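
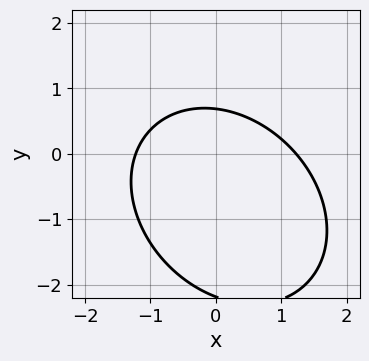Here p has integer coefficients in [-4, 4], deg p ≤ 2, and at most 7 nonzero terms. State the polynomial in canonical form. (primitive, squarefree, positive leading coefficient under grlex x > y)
2*x^2 + x*y + 2*y^2 + 3*y - 3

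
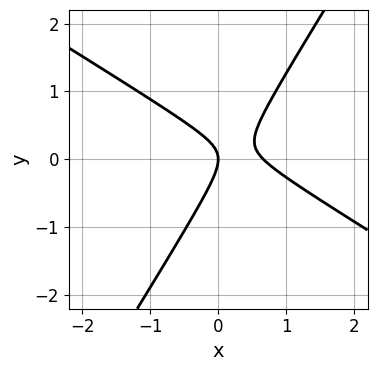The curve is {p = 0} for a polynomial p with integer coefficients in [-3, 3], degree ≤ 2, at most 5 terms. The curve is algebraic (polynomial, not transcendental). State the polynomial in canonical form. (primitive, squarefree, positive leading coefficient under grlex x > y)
(a) Degree: the shape is more complex than any degree-1 curve, so deg p = 2.
(b) Reading off the gridlines: it meets the x-axis at x = 0 (among the integer gridlines); it meets the y-axis at y = 0 (among the integer gridlines).
(c) Assembling these constraints gives the stated polynomial.

3*x^2 + 3*x*y - 3*y^2 - 2*x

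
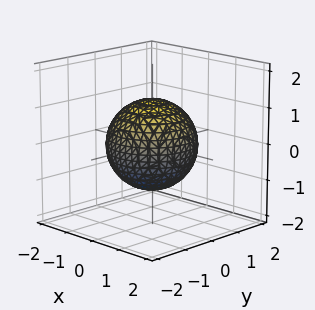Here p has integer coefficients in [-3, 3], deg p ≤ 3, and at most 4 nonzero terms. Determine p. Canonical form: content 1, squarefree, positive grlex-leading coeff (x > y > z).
2*x^2 + 2*y^2 + 2*z^2 - 3

First, the degree is 2 — bounded and convex; a quadric.
Next, symmetries: the z ↦ −z reflection is a symmetry, so z appears only in even powers; the z-axis is an axis of rotation, so x and y enter only as x² + y².
Then, checking where it meets the axes: a circular section at z = 1 has radius between 0 and 1.
Finally, solving for integer coefficients yields p as stated.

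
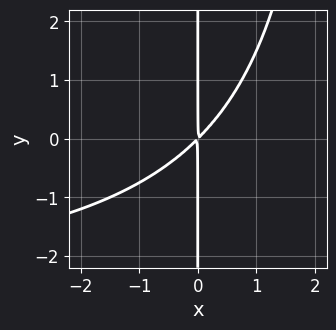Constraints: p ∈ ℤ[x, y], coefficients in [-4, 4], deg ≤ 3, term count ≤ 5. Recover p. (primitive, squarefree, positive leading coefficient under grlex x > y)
x^2*y + 3*x^2 - 3*x*y

(a) The degree is 3 — no degree-2 curve has this shape.
(b) From the visible intercepts: the visible y-axis segment lies entirely on the curve.
(c) Solving for integer coefficients yields p as stated.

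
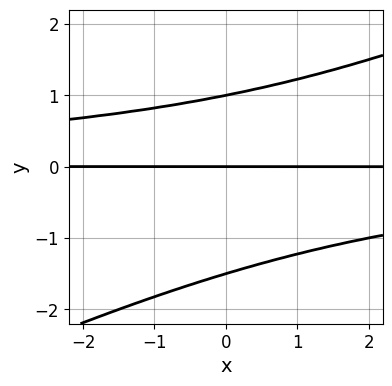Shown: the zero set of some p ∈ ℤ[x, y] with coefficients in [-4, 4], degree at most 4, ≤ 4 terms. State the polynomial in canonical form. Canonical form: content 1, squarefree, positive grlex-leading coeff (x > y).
x*y^2 - 2*y^3 - y^2 + 3*y

(a) The degree is 3 — the shape is more complex than any degree-2 curve.
(b) Observable constraints: the visible x-axis segment lies entirely on the curve; among the integer gridlines, it crosses the y-axis at y ∈ {0, 1}.
(c) Matching integer coefficients to the picture gives p.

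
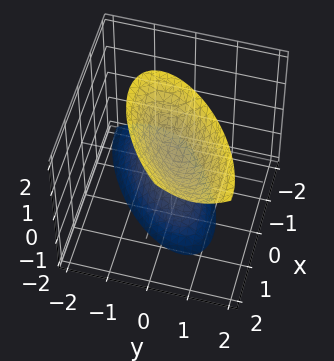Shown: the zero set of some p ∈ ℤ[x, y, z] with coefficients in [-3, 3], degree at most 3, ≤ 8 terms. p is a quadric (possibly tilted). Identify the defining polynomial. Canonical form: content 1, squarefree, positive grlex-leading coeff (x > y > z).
1. There are 2 components.
2. The degree is 2 — the shape is more complex than any degree-1 surface.
3. From the axis intercepts and sections: it misses every integer gridline on the x-axis; no y-intercept at any integer in the box; among the integer gridlines, it crosses the z-axis at z ∈ {-1, 1}.
4. Assembling these constraints gives the stated polynomial.

2*x^2 - 3*x*y - x*z + 3*y^2 - z^2 + 1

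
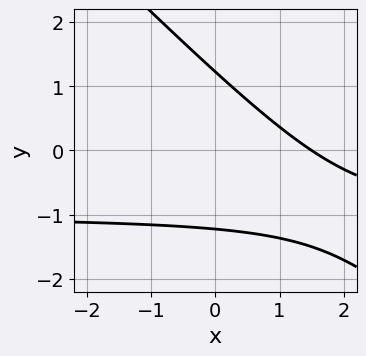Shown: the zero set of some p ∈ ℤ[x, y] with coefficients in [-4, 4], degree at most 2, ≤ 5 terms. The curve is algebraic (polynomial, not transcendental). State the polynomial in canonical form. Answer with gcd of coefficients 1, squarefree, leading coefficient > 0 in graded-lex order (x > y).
2*x*y + 2*y^2 + 2*x - 3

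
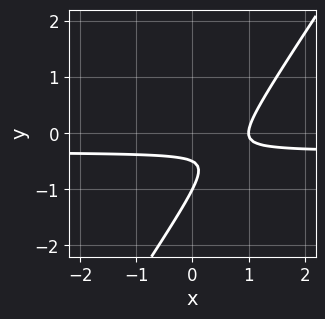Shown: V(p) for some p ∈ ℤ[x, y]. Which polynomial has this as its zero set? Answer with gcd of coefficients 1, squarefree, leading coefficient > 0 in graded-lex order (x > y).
(a) deg p = 2.
(b) Against the integer gridlines: it meets the y-axis at y = -1 (among the integer gridlines); one x-axis crossing is at x = 1.
(c) These observations pin down the coefficients.

3*x*y - 2*y^2 + x - 3*y - 1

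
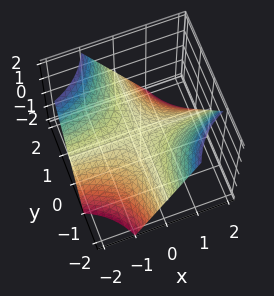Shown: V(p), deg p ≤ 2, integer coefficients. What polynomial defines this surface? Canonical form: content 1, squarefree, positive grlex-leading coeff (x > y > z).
x*y + z

(a) deg p = 2.
(b) From the axis intercepts and sections: every point of the y-axis in the box is on the surface; every point of the x-axis in the box is on the surface; it crosses the z-axis at the gridline z = 0.
(c) Solving for integer coefficients yields p as stated.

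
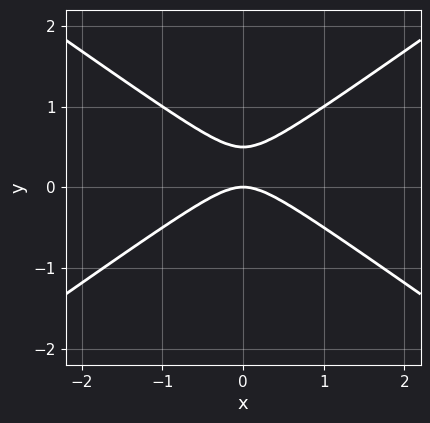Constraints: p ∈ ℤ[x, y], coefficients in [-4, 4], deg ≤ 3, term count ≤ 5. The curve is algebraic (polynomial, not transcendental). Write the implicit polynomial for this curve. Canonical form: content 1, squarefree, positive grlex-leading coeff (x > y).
x^2 - 2*y^2 + y

(a) deg p = 2. A generic line meets the curve in up to 2 points.
(b) Symmetries: it's symmetric under x → −x, forcing even powers of x.
(c) Against the integer gridlines: it meets the x-axis at x = 0 (among the integer gridlines); it meets the y-axis at y = 0 (among the integer gridlines).
(d) These observations pin down the coefficients.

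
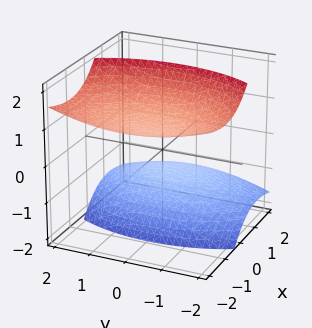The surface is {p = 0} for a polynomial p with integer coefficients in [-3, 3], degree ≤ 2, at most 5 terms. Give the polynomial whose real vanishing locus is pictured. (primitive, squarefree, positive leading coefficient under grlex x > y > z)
2*x^2 + 3*x*z + y^2 - 2*z^2 + 2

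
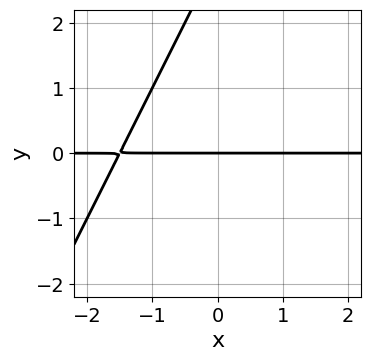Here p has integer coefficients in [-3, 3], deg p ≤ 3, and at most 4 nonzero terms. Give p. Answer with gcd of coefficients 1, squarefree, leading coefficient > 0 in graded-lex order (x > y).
2*x*y - y^2 + 3*y

First, deg p = 2. The shape is more complex than any degree-1 curve.
Then, from the axis intercepts and sections: one y-axis crossing is at y = 0; every point of the x-axis in the box is on the curve.
Finally, solving for integer coefficients yields p as stated.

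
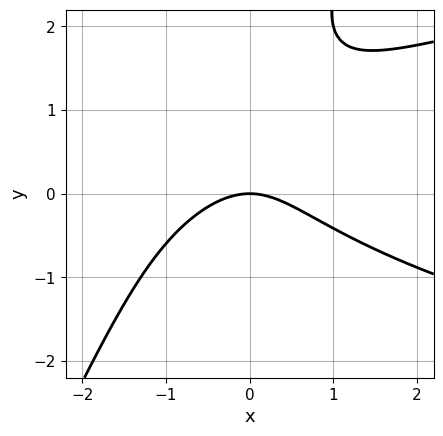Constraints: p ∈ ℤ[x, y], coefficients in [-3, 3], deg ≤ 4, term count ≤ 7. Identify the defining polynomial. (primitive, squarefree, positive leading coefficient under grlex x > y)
(a) deg p = 3.
(b) Reading off the gridlines: it crosses the y-axis at the gridline y = 0; it crosses the x-axis at the gridline x = 0.
(c) Matching integer coefficients to the picture gives p.

2*x*y^2 - y^3 - 2*x^2 + 2*y^2 - 3*y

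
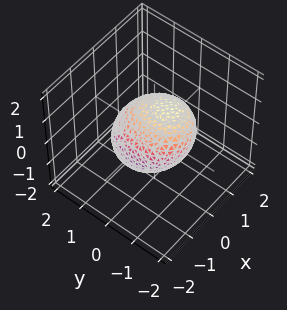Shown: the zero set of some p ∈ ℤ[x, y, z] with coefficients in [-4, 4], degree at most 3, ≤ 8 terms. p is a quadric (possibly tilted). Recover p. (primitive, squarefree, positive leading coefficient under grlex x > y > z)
1. The degree is 2 — a generic line meets the surface in up to 2 points.
2. Reading off the gridlines: among the integer gridlines, it crosses the z-axis at z ∈ {-1, 1}; among the integer gridlines, it crosses the x-axis at x ∈ {-1, 1}.
3. Fitting integer coefficients to these (and the overall shape) gives p.

3*x^2 - 2*x*z + 2*y^2 + y*z + 3*z^2 - 3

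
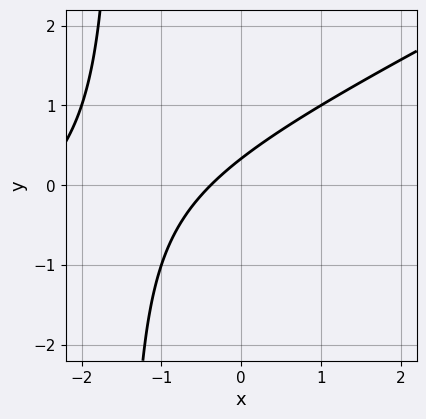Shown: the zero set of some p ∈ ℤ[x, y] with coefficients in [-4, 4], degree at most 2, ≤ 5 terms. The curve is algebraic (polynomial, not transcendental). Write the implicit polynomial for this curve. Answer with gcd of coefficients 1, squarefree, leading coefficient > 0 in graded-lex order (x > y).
deg p = 2. A generic line meets the curve in up to 2 points.
The integer polynomial consistent with all of this is the stated p.

x^2 - 2*x*y + 3*x - 3*y + 1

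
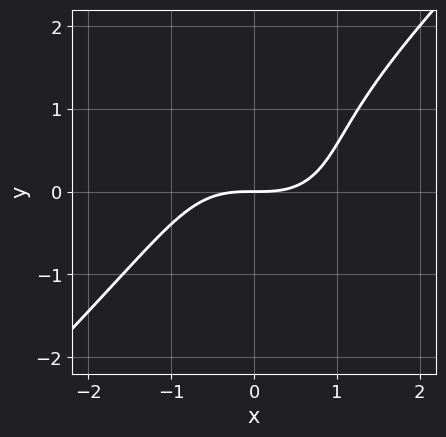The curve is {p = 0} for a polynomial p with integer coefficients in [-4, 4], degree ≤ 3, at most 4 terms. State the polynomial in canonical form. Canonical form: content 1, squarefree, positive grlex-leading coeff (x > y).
(a) deg p = 3. The shape is more complex than any degree-2 curve.
(b) Reading off the gridlines: one x-axis crossing is at x = 0; it crosses the y-axis at the gridline y = 0.
(c) The integer polynomial consistent with all of this is the stated p.

x^3 - y^3 + y^2 - 2*y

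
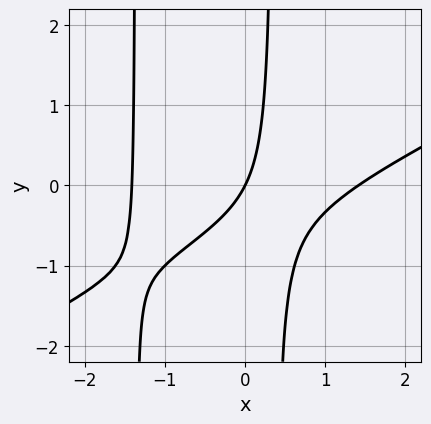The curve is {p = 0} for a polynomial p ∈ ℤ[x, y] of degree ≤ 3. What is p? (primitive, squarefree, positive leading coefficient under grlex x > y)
1. The degree is 3 — no degree-2 curve has this shape.
2. Checking where it meets the axes: it meets the x-axis at x = 0 (among the integer gridlines); it crosses the y-axis at the gridline y = 0.
3. Solving for integer coefficients yields p as stated.

x^3 - 2*x^2*y - 2*x*y - 2*x + y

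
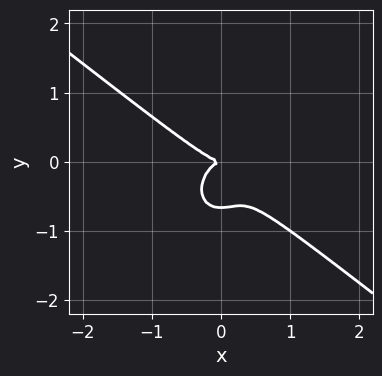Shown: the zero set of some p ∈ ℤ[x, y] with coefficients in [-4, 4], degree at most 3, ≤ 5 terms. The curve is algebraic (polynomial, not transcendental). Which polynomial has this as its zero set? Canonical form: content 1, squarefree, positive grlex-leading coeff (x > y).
3*x^3 + 2*x^2*y + 3*y^3 + 2*y^2

(a) deg p = 3.
(b) From the axis intercepts and sections: one y-axis crossing is at y = 0; it meets the x-axis at x = 0 (among the integer gridlines).
(c) Putting this together gives p.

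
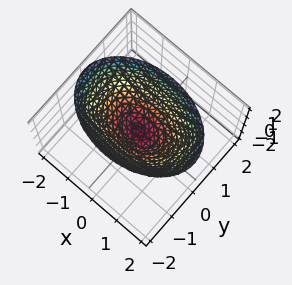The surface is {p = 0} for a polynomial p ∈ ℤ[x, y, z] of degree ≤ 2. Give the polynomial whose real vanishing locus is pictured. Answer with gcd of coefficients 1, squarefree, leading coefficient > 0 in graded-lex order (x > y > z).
x^2 + 2*y^2 - 2*z

First, the degree is 2 — a single bowl opening along one axis; a quadric.
Next, symmetries: the x ↦ −x reflection is a symmetry, so x appears only in even powers; mirror symmetry y ↦ −y ⇒ only even powers of y.
Then, from the visible intercepts: it meets the z-axis at z = 0 (among the integer gridlines); it crosses the y-axis at the gridline y = 0; it meets the x-axis at x = 0 (among the integer gridlines).
Finally, the integer polynomial consistent with all of this is the stated p.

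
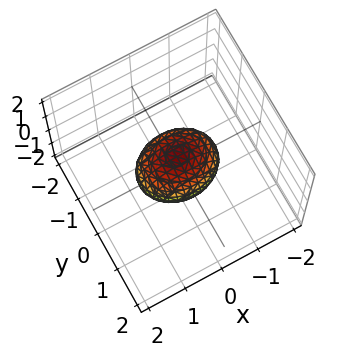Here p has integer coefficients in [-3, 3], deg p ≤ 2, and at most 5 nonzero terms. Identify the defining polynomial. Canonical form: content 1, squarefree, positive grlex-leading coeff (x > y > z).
2*x^2 + 3*y^2 + 3*z^2 - 2

(a) The degree is 2 — a closed, bounded, convex surface; a quadric.
(b) Symmetries: it's symmetric under y → −y, forcing even powers of y; the x ↦ −x reflection is a symmetry, so x appears only in even powers; mirror symmetry z ↦ −z ⇒ only even powers of z.
(c) From the axis intercepts and sections: among the integer gridlines, it crosses the x-axis at x ∈ {-1, 1}.
(d) Matching integer coefficients to the picture gives p.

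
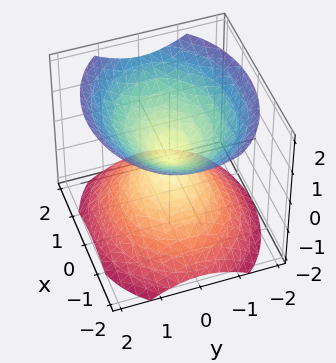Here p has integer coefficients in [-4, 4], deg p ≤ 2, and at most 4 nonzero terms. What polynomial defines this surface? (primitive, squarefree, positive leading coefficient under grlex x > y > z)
2*x^2 + 3*y^2 - 3*z^2

(a) I count 2 distinct pieces. They look like related sheets of one shape, so recover p as a whole.
(b) The degree is 2 — a double cone through the origin; a quadric.
(c) Symmetries: it's symmetric under z → −z, forcing even powers of z; it's symmetric under y → −y, forcing even powers of y; it's symmetric under x → −x, forcing even powers of x.
(d) Observable constraints: one x-axis crossing is at x = 0; it crosses the y-axis at the gridline y = 0; it crosses the z-axis at the gridline z = 0.
(e) Matching integer coefficients to the picture gives p.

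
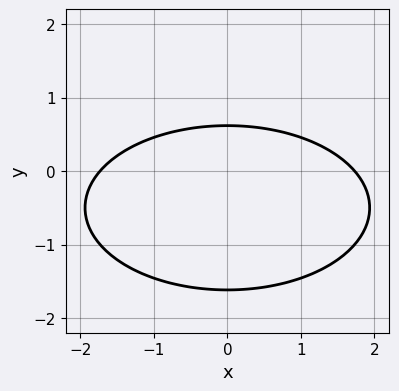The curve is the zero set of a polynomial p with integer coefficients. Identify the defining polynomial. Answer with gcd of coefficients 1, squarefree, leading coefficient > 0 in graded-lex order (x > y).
x^2 + 3*y^2 + 3*y - 3

1. Degree: the shape is more complex than any degree-1 curve, so deg p = 2.
2. Symmetries: the x ↦ −x reflection is a symmetry, so x appears only in even powers.
3. Together with the visible shape, these determine p as stated.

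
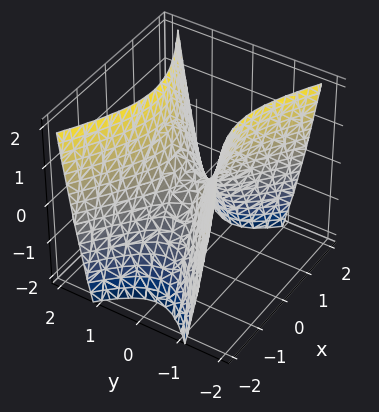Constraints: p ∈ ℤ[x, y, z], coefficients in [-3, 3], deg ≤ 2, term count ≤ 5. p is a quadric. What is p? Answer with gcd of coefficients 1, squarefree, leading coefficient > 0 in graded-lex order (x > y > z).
x^2 - 2*y^2 + z

(a) Degree: a saddle surface; a quadric, so deg p = 2.
(b) Symmetries: the y ↦ −y reflection is a symmetry, so y appears only in even powers; it's symmetric under x → −x, forcing even powers of x.
(c) From the visible intercepts: one y-axis crossing is at y = 0; one z-axis crossing is at z = 0; it crosses the x-axis at the gridline x = 0.
(d) These observations pin down the coefficients.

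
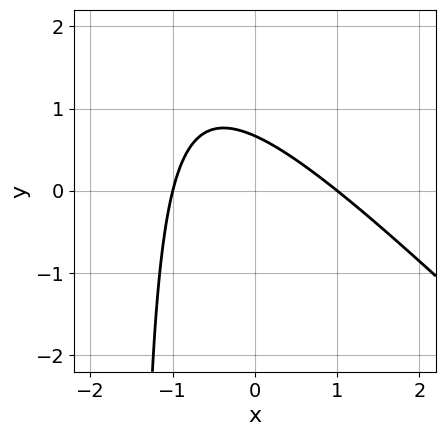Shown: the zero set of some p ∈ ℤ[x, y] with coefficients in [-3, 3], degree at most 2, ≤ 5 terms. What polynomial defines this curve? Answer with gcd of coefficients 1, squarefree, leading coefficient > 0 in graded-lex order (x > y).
First, the degree is 2 — a generic line meets the curve in up to 2 points.
Next, from the visible intercepts: among the integer gridlines, it crosses the x-axis at x ∈ {-1, 1}.
Finally, fitting integer coefficients to these (and the overall shape) gives p.

2*x^2 + 2*x*y + 3*y - 2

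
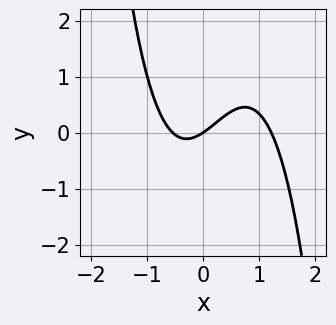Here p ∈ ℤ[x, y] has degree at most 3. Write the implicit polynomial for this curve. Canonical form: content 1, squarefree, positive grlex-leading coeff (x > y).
3*x^3 - 2*x^2 - 2*x + 3*y

deg p = 3. A generic line meets the curve in up to 3 points.
From the axis intercepts and sections: it meets the x-axis at x = 0 (among the integer gridlines); it meets the y-axis at y = 0 (among the integer gridlines).
These observations pin down the coefficients.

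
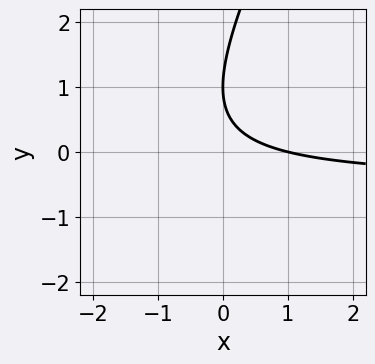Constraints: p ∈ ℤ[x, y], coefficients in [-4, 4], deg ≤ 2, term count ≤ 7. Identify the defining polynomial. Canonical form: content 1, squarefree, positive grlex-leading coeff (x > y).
The degree is 2 — the shape is more complex than any degree-1 curve.
From the visible intercepts: one x-axis crossing is at x = 1; it meets the y-axis at y = 1 (among the integer gridlines).
Solving for integer coefficients yields p as stated.

2*x*y - y^2 + x + 2*y - 1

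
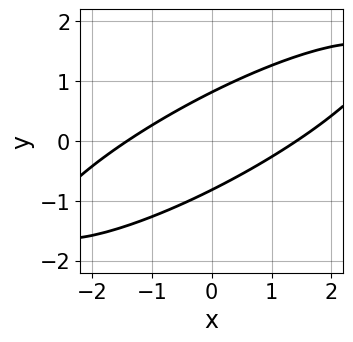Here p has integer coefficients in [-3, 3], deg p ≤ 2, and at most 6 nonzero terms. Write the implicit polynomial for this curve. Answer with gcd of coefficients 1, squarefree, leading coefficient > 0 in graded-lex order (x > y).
x^2 - 3*x*y + 3*y^2 - 2

First, degree: the shape is more complex than any degree-1 curve, so deg p = 2.
Finally, the integer polynomial consistent with all of this is the stated p.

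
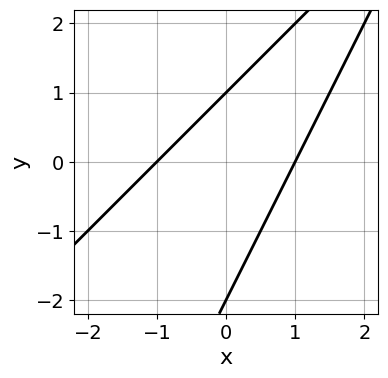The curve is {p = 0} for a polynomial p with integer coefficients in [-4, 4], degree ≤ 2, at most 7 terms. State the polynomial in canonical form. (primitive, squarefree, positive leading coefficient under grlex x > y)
First, deg p = 2.
Then, checking where it meets the axes: the y-axis gridline crossings are at y ∈ {-2, 1}; among the integer gridlines, it crosses the x-axis at x ∈ {-1, 1}.
Finally, the integer polynomial consistent with all of this is the stated p.

2*x^2 - 3*x*y + y^2 + y - 2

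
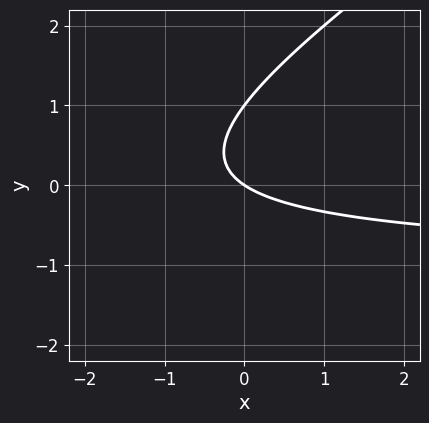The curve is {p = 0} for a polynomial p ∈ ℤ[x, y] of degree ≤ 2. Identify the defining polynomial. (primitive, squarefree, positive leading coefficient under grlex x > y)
1. Degree: no degree-1 curve has this shape, so deg p = 2.
2. Observable constraints: the y-axis gridline crossings are at y ∈ {0, 1}; it meets the x-axis at x = 0 (among the integer gridlines).
3. Together with the visible shape, these determine p as stated.

2*x*y - 3*y^2 + 2*x + 3*y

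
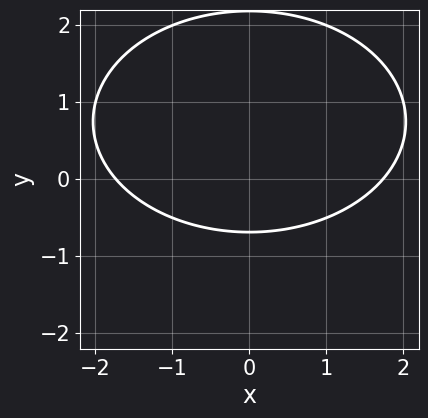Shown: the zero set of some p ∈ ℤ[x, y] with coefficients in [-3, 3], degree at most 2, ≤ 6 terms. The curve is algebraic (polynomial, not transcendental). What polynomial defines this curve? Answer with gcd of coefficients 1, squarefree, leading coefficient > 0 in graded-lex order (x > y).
The degree is 2 — no degree-1 curve has this shape.
Symmetries: it's symmetric under x → −x, forcing even powers of x.
These observations pin down the coefficients.

x^2 + 2*y^2 - 3*y - 3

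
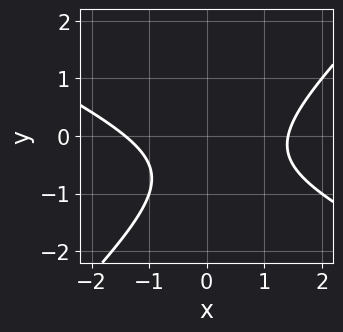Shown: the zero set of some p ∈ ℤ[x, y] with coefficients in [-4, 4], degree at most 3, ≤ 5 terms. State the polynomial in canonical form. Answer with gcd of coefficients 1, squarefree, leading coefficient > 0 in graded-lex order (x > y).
1. deg p = 2.
2. Checking where it meets the axes: it misses every integer gridline on the y-axis.
3. Putting this together gives p.

x^2 + x*y - 2*y^2 - 2*y - 2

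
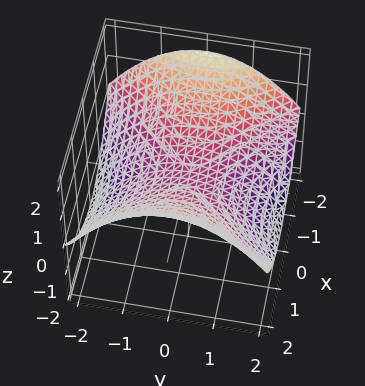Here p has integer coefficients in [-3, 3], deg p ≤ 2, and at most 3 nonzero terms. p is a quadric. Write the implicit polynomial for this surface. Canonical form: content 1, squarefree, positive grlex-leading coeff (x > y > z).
deg p = 2.
Symmetries: mirror symmetry x ↦ −x ⇒ only even powers of x; the y ↦ −y reflection is a symmetry, so y appears only in even powers.
Against the integer gridlines: it meets the y-axis at y = 0 (among the integer gridlines); one z-axis crossing is at z = 0.
Assembling these constraints gives the stated polynomial.

x^2 - y^2 - 3*z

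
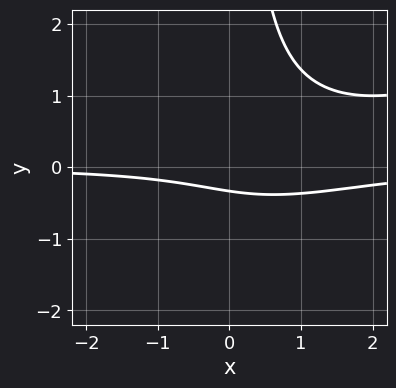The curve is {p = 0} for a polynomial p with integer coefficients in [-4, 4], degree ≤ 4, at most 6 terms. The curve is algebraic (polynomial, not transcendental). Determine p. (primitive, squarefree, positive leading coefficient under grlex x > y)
x^2*y - 2*x*y^2 - 2*x*y + 3*y + 1

(a) Degree: the shape is more complex than any degree-2 curve, so deg p = 3.
(b) Checking where it meets the axes: no x-intercept at any integer in the box.
(c) Solving for integer coefficients yields p as stated.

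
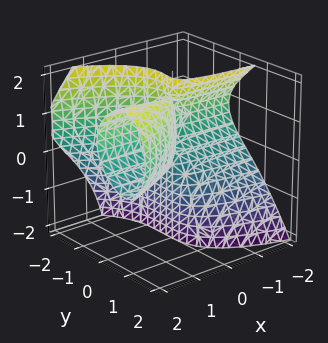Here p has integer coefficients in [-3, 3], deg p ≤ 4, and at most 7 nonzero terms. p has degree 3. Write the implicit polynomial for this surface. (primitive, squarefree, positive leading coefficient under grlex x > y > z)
First, I count 2 distinct pieces.
Then, deg p = 3.
Then, checking where it meets the axes: it crosses the y-axis at the gridline y = -1; the visible z-axis segment lies entirely on the surface.
Finally, together with the visible shape, these determine p as stated.

2*x*z^2 + 2*y^3 - 3*x*y - 3*x*z + 2*y^2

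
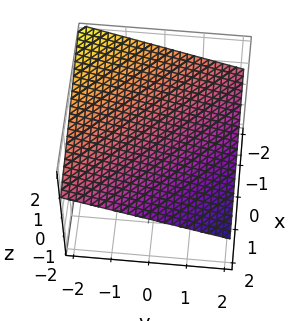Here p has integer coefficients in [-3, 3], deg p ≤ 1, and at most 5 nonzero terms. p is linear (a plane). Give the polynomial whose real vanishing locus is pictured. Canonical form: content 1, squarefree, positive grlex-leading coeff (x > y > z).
x + y + 3*z - 2

(a) The degree is 1 — every cross-section is a straight line — this is a plane.
(b) Observable constraints: one y-axis crossing is at y = 2; it meets the x-axis at x = 2 (among the integer gridlines).
(c) The integer polynomial consistent with all of this is the stated p.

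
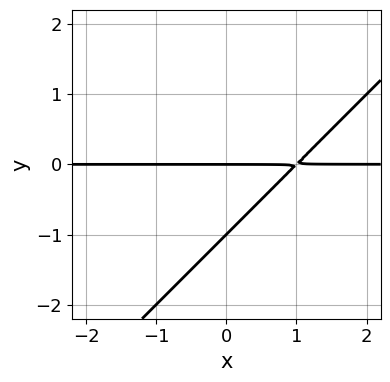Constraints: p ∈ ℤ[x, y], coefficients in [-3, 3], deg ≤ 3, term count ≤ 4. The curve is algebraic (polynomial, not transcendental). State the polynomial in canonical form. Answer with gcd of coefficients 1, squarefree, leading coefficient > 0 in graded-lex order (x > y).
x*y - y^2 - y

(a) Degree: no degree-1 curve has this shape, so deg p = 2.
(b) From the visible intercepts: every point of the x-axis in the box is on the curve; the y-axis gridline crossings are at y ∈ {-1, 0}.
(c) Together with the visible shape, these determine p as stated.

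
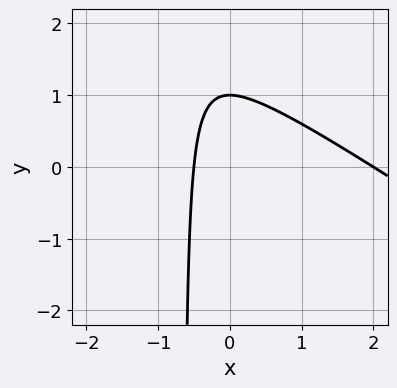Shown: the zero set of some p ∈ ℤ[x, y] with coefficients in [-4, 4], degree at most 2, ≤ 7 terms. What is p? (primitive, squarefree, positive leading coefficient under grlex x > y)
2*x^2 + 3*x*y - 3*x + 2*y - 2

1. deg p = 2. A generic line meets the curve in up to 2 points.
2. Against the integer gridlines: one y-axis crossing is at y = 1; it crosses the x-axis at the gridline x = 2.
3. Putting this together gives p.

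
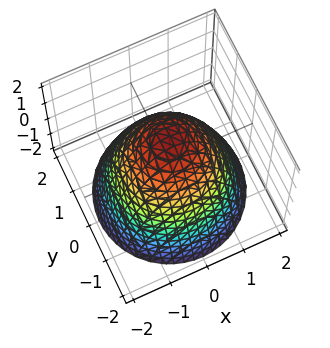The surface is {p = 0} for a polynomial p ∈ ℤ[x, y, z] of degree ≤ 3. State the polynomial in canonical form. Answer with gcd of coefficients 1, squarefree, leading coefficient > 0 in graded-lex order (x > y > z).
(a) Degree: a generic line meets the surface in up to 2 points, so deg p = 2.
(b) Symmetry: the surface is invariant under rotation about z: p = q(x² + y², z).
(c) Observable constraints: a circular section at z = -1 has radius between 1 and 2.
(d) Putting this together gives p.

2*x^2 + 2*y^2 + 2*z - 3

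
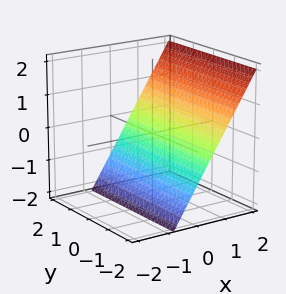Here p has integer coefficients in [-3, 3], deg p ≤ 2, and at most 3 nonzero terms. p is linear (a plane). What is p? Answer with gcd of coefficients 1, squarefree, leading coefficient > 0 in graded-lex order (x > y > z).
(a) Degree: the surface is flat (a plane), so deg p = 1.
(b) Against the integer gridlines: one z-axis crossing is at z = -1; it misses every integer gridline on the y-axis.
(c) Matching integer coefficients to the picture gives p.

3*x - 2*z - 2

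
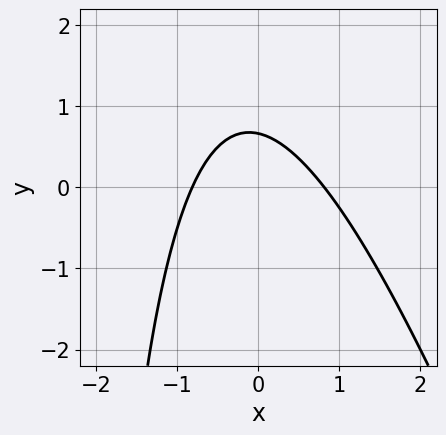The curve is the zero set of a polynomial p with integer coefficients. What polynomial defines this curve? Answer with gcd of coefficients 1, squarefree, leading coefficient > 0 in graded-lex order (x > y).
3*x^2 + x*y + 3*y - 2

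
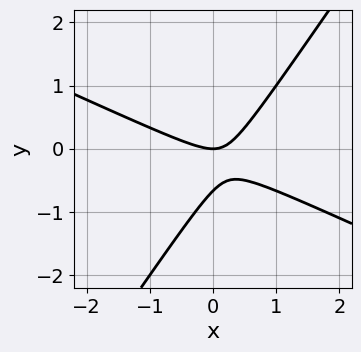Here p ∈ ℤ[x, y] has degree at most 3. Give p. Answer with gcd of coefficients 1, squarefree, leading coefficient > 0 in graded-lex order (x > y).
2*x^2 + 3*x*y - 3*y^2 - 2*y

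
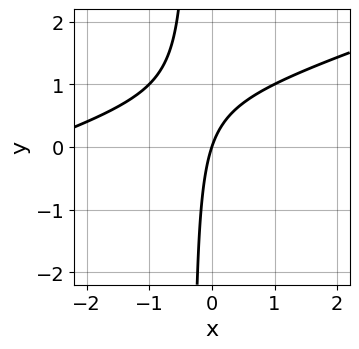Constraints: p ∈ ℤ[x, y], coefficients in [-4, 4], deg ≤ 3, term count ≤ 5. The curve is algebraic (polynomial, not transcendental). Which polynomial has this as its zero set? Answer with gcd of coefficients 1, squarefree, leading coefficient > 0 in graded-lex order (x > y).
First, deg p = 2. No degree-1 curve has this shape.
Then, against the integer gridlines: one x-axis crossing is at x = 0; it meets the y-axis at y = 0 (among the integer gridlines).
Finally, together with the visible shape, these determine p as stated.

x^2 - 3*x*y + 3*x - y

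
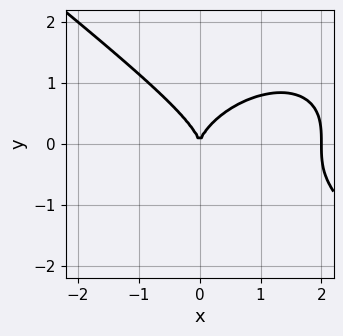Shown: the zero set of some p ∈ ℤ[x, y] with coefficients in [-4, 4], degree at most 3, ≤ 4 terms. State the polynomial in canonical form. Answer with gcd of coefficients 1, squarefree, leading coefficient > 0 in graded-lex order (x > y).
(a) The degree is 3 — a generic line meets the curve in up to 3 points.
(b) From the visible intercepts: among the integer gridlines, it crosses the x-axis at x ∈ {0, 2}; it crosses the y-axis at the gridline y = 0.
(c) Matching integer coefficients to the picture gives p.

x^3 + 2*y^3 - 2*x^2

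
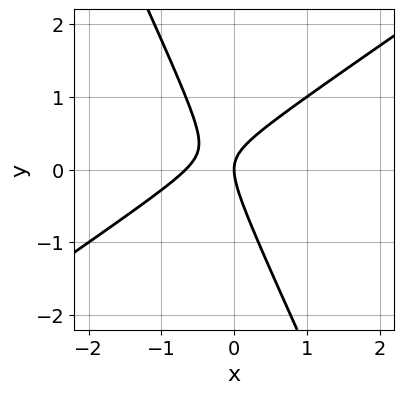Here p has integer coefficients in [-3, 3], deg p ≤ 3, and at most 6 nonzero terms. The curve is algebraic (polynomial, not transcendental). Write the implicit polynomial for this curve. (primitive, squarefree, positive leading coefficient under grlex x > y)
(a) The degree is 2 — a generic line meets the curve in up to 2 points.
(b) Checking where it meets the axes: it crosses the y-axis at the gridline y = 0; it meets the x-axis at x = 0 (among the integer gridlines).
(c) Fitting integer coefficients to these (and the overall shape) gives p.

3*x^2 - 3*x*y - 2*y^2 + 2*x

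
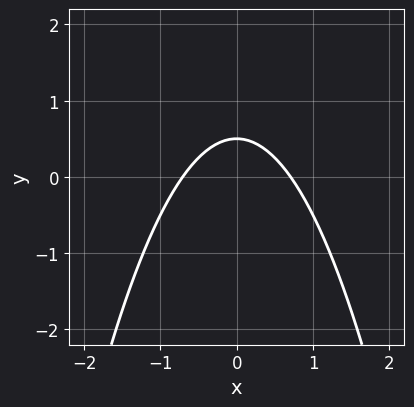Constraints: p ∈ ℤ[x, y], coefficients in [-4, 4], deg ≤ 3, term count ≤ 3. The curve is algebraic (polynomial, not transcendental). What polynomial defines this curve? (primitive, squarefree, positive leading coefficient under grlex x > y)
2*x^2 + 2*y - 1

1. The degree is 2 — the shape is more complex than any degree-1 curve.
2. Symmetries: mirror symmetry x ↦ −x ⇒ only even powers of x.
3. Assembling these constraints gives the stated polynomial.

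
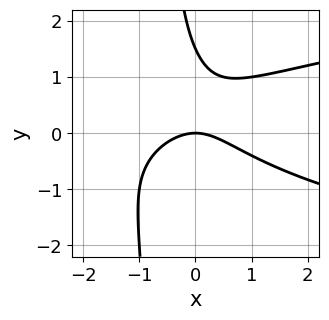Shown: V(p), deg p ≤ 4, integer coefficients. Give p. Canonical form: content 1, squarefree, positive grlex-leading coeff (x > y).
(a) Degree: a generic line meets the curve in up to 3 points, so deg p = 3.
(b) Observable constraints: one y-axis crossing is at y = 0; it meets the x-axis at x = 0 (among the integer gridlines).
(c) These observations pin down the coefficients.

3*x*y^2 - 2*x^2 + 2*y^2 - 3*y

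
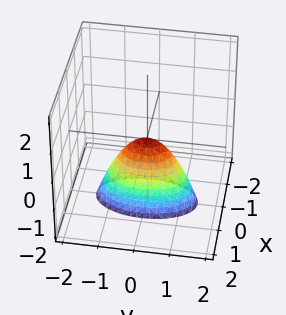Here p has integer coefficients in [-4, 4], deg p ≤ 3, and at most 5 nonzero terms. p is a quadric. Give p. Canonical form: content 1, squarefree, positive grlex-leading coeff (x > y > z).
(a) The degree is 2 — a single bowl opening along one axis; a quadric.
(b) Symmetries: it's symmetric under y → −y, forcing even powers of y; the x ↦ −x reflection is a symmetry, so x appears only in even powers.
(c) Observable constraints: it meets the z-axis at z = 0 (among the integer gridlines); it meets the y-axis at y = 0 (among the integer gridlines); it meets the x-axis at x = 0 (among the integer gridlines).
(d) The integer polynomial consistent with all of this is the stated p.

3*x^2 + y^2 + z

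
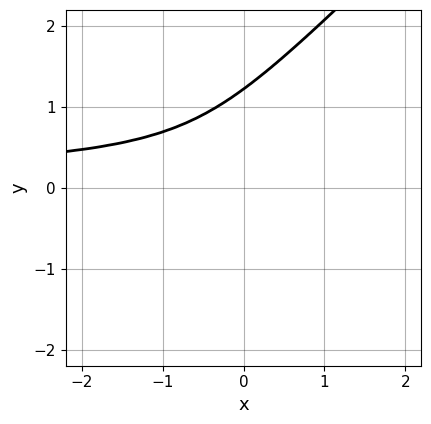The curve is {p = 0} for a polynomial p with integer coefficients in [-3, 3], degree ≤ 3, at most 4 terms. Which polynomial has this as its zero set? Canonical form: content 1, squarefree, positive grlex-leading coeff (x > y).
3*x*y^2 - 3*y^3 + 3*y^2 + 1

First, the degree is 3 — the shape is more complex than any degree-2 curve.
Next, observable constraints: the curve avoids every integer x-axis point in the box.
Finally, these observations pin down the coefficients.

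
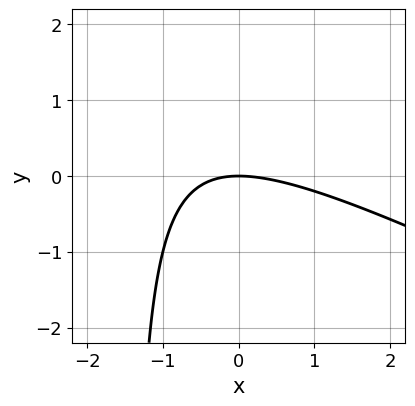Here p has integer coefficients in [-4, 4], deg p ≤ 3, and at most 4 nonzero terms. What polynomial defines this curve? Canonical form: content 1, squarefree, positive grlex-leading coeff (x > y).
First, deg p = 2.
Next, observable constraints: it crosses the x-axis at the gridline x = 0; one y-axis crossing is at y = 0.
Finally, the integer polynomial consistent with all of this is the stated p.

x^2 + 2*x*y + 3*y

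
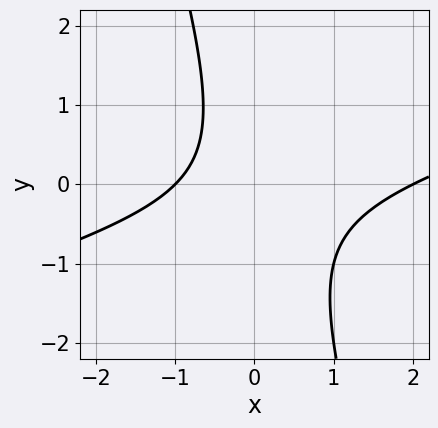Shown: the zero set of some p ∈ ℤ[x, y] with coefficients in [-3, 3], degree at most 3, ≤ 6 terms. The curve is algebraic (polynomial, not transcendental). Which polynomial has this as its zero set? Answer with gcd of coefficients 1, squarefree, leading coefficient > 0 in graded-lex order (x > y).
x^2 - 3*x*y - y^2 - x - 2

1. Degree: the shape is more complex than any degree-1 curve, so deg p = 2.
2. From the visible intercepts: no y-intercept at any integer in the box; among the integer gridlines, it crosses the x-axis at x ∈ {-1, 2}.
3. The integer polynomial consistent with all of this is the stated p.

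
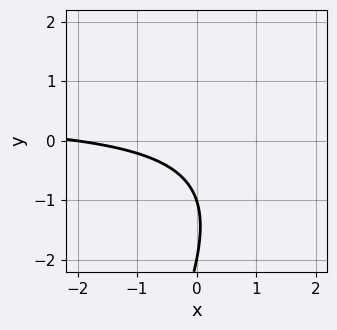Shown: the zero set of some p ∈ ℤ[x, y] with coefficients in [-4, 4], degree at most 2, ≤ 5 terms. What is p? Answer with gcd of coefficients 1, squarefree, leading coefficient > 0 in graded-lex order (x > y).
2*x*y - y^2 - x - 3*y - 2

First, the degree is 2 — the shape is more complex than any degree-1 curve.
Next, against the integer gridlines: the y-axis gridline crossings are at y ∈ {-2, -1}; one x-axis crossing is at x = -2.
Finally, matching integer coefficients to the picture gives p.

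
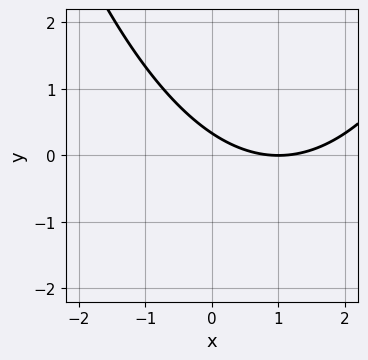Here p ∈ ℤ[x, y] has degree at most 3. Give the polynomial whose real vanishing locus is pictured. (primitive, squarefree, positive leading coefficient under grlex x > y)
x^2 - 2*x - 3*y + 1

First, degree: a generic line meets the curve in up to 2 points, so deg p = 2.
Then, from the axis intercepts and sections: one x-axis crossing is at x = 1.
Finally, assembling these constraints gives the stated polynomial.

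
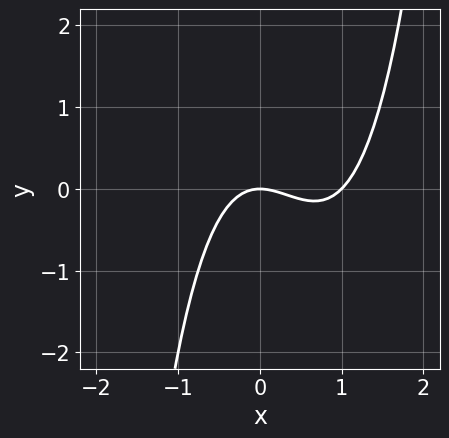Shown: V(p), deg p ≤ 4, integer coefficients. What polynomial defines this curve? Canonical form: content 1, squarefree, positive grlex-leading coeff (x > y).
1. deg p = 3. A generic line meets the curve in up to 3 points.
2. Against the integer gridlines: it meets the y-axis at y = 0 (among the integer gridlines); among the integer gridlines, it crosses the x-axis at x ∈ {0, 1}.
3. Matching integer coefficients to the picture gives p.

x^3 - x^2 - y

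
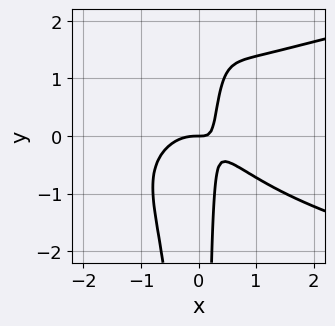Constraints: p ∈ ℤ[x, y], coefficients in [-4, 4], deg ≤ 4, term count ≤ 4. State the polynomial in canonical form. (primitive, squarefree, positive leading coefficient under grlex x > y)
3*x^2*y^2 - 3*x^3 - 3*x*y + y

1. deg p = 4. The shape is more complex than any degree-3 curve.
2. Observable constraints: it crosses the x-axis at the gridline x = 0; it crosses the y-axis at the gridline y = 0.
3. Fitting integer coefficients to these (and the overall shape) gives p.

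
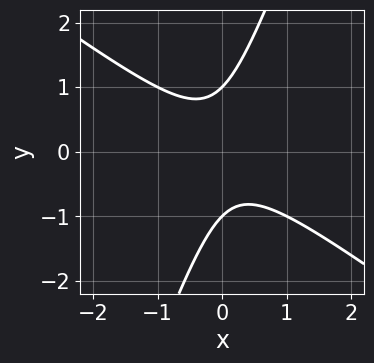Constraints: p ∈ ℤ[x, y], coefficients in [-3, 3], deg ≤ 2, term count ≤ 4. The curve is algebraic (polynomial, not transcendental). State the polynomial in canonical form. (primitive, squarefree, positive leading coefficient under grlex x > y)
(a) deg p = 2. No degree-1 curve has this shape.
(b) Against the integer gridlines: the y-axis gridline crossings are at y ∈ {-1, 1}; it misses every integer gridline on the x-axis.
(c) Putting this together gives p.

2*x^2 + 2*x*y - y^2 + 1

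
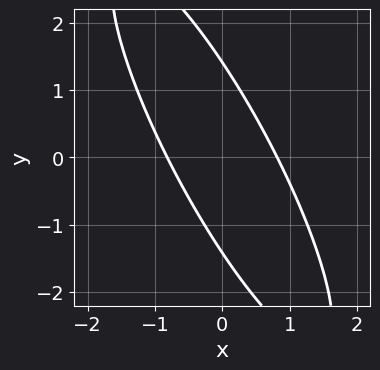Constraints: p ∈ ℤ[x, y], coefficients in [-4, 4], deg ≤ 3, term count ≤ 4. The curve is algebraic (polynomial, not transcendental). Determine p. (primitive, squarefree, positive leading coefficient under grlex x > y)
The degree is 2 — the shape is more complex than any degree-1 curve.
Solving for integer coefficients yields p as stated.

3*x^2 + 3*x*y + y^2 - 2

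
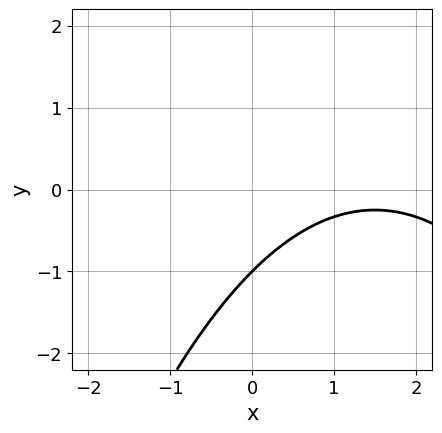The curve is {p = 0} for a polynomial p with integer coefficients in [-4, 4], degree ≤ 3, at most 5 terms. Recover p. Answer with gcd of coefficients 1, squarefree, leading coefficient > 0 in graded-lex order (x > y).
x^2 - 3*x + 3*y + 3

deg p = 2.
Checking where it meets the axes: one y-axis crossing is at y = -1; no x-intercept at any integer in the box.
Together with the visible shape, these determine p as stated.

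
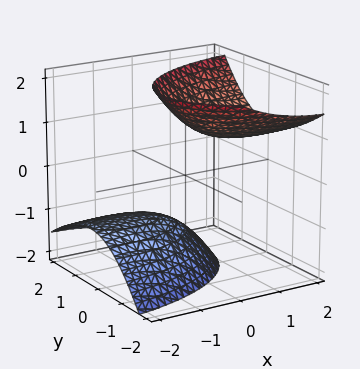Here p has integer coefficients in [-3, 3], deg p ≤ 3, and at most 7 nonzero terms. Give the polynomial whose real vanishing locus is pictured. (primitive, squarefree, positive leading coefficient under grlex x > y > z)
(a) There are 2 components. Treating them together as one polynomial.
(b) deg p = 2. The shape is more complex than any degree-1 surface.
(c) Against the integer gridlines: no x-intercept at any integer in the box; the surface avoids every integer y-axis point in the box.
(d) Together with the visible shape, these determine p as stated.

x^2 - 3*x*z + 3*y^2 + 2*y*z - 2*z^2 + 3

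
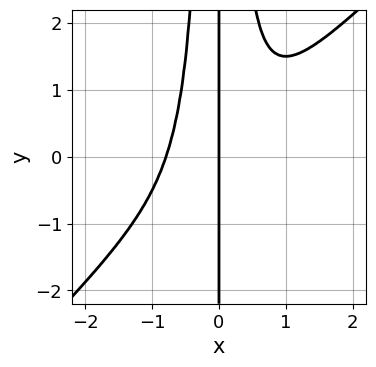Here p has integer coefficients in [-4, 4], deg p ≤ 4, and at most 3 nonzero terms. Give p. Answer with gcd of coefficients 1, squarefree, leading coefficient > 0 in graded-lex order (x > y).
The degree is 4 — the shape is more complex than any degree-3 curve.
Against the integer gridlines: the visible y-axis segment lies entirely on the curve; one x-axis crossing is at x = 0.
The integer polynomial consistent with all of this is the stated p.

2*x^4 - 2*x^3*y + x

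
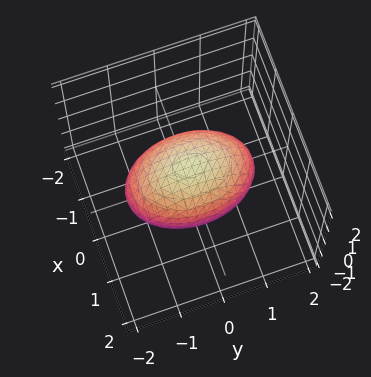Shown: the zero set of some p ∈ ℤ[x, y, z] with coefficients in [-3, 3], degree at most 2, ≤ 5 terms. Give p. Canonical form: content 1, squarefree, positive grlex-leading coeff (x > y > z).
Degree: bounded and convex; a quadric, so deg p = 2.
Symmetries: mirror symmetry y ↦ −y ⇒ only even powers of y; mirror symmetry x ↦ −x ⇒ only even powers of x; mirror symmetry z ↦ −z ⇒ only even powers of z.
From the axis intercepts and sections: among the integer gridlines, it crosses the x-axis at x ∈ {-1, 1}; among the integer gridlines, it crosses the z-axis at z ∈ {-1, 1}.
Solving for integer coefficients yields p as stated.

2*x^2 + y^2 + 2*z^2 - 2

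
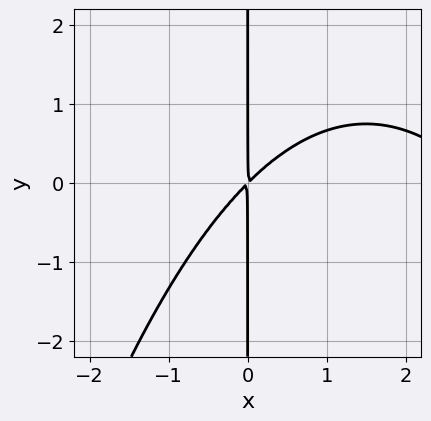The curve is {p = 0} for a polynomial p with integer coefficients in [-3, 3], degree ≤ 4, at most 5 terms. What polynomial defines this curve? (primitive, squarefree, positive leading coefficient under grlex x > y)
x^3 - 3*x^2 + 3*x*y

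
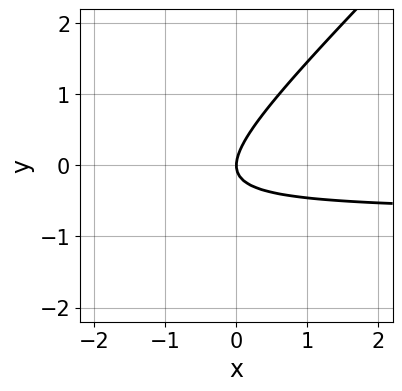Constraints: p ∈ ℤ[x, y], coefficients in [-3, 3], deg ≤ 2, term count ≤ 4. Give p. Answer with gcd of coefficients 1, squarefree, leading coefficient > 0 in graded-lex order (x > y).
1. deg p = 2. The shape is more complex than any degree-1 curve.
2. Against the integer gridlines: one x-axis crossing is at x = 0; it crosses the y-axis at the gridline y = 0.
3. Putting this together gives p.

3*x*y - 3*y^2 + 2*x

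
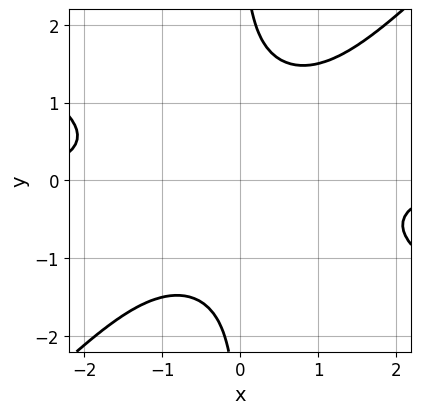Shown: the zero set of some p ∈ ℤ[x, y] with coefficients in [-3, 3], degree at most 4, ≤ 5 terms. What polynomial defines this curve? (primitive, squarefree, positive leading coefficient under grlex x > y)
First, the degree is 4 — no degree-3 curve has this shape.
Then, checking where it meets the axes: it misses every integer gridline on the x-axis; the curve avoids every integer y-axis point in the box.
Finally, fitting integer coefficients to these (and the overall shape) gives p.

x^3*y + x^2*y^2 - 2*x*y^3 + 3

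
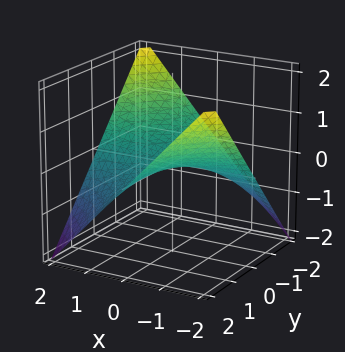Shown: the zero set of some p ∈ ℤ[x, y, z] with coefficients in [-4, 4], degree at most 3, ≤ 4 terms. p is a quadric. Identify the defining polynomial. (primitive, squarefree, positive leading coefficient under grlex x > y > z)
x*y + 2*z

deg p = 2.
Reading off the gridlines: every point of the x-axis in the box is on the surface; it meets the z-axis at z = 0 (among the integer gridlines); every point of the y-axis in the box is on the surface.
Assembling these constraints gives the stated polynomial.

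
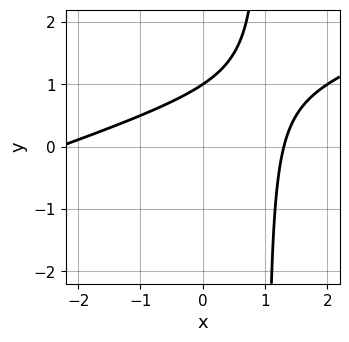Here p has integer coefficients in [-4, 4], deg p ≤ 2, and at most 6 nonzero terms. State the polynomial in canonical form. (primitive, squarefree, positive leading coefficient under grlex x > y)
x^2 - 3*x*y + x + 3*y - 3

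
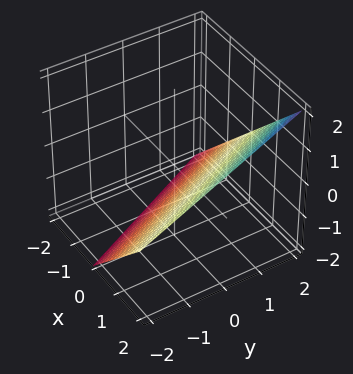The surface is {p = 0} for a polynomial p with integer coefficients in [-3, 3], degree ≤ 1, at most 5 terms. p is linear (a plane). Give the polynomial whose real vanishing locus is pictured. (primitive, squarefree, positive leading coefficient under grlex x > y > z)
First, degree: the surface is flat (a plane), so deg p = 1.
Next, checking where it meets the axes: one x-axis crossing is at x = 1; one z-axis crossing is at z = -1.
Finally, putting this together gives p. Check: (0, 2, 0) on the y-axis lies on the surface, and p(0, 2, 0) = 0. ✓

2*x + y - 2*z - 2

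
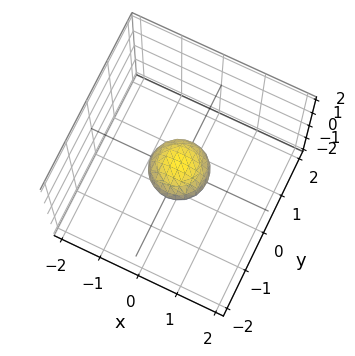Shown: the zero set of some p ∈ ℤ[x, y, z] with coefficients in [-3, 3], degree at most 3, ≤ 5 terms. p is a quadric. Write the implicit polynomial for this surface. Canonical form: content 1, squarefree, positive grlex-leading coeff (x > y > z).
(a) deg p = 2. Bounded and convex; a quadric.
(b) Symmetries: the z-axis is an axis of rotation, so x and y enter only as x² + y²; mirror symmetry z ↦ −z ⇒ only even powers of z.
(c) Checking where it meets the axes: a circular section at z = 0 has radius between 0 and 1.
(d) Solving for integer coefficients yields p as stated.

2*x^2 + 2*y^2 + 3*z^2 - 1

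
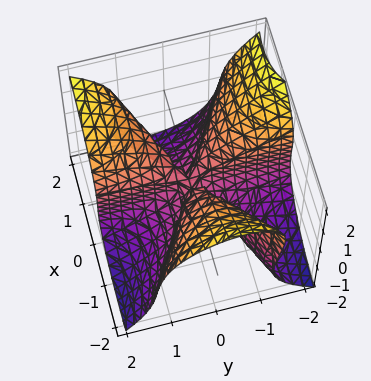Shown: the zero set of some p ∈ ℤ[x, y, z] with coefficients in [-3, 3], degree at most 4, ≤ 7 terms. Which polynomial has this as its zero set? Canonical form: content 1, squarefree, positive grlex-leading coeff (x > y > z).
x^3 - 3*x*y^2 - x*y*z + y*z^2 + 2*z^3

1. deg p = 3. The shape is more complex than any degree-2 surface.
2. Checking where it meets the axes: every point of the y-axis in the box is on the surface; it crosses the x-axis at the gridline x = 0; one z-axis crossing is at z = 0.
3. Together with the visible shape, these determine p as stated.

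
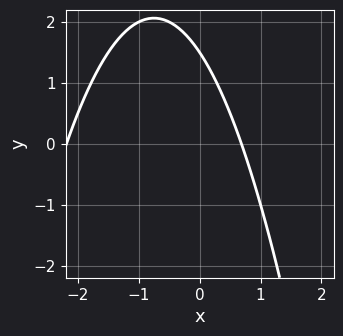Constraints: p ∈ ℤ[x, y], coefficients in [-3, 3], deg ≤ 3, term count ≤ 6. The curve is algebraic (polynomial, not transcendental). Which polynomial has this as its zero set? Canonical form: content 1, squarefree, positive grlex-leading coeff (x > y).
Degree: no degree-1 curve has this shape, so deg p = 2.
Matching integer coefficients to the picture gives p.

2*x^2 + 3*x + 2*y - 3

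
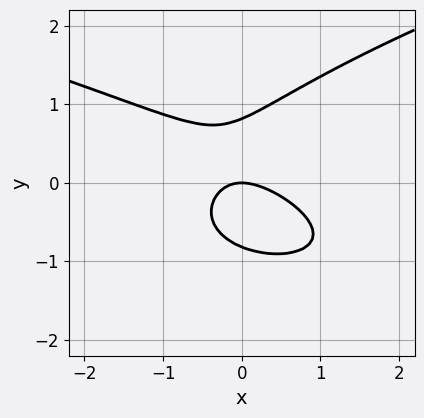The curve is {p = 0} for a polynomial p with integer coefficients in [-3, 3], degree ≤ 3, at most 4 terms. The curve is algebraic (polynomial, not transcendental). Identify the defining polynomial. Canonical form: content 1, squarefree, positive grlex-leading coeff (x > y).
3*y^3 - 2*x^2 - 2*x*y - 2*y

1. Degree: a generic line meets the curve in up to 3 points, so deg p = 3.
2. From the axis intercepts and sections: it crosses the y-axis at the gridline y = 0; it crosses the x-axis at the gridline x = 0.
3. The integer polynomial consistent with all of this is the stated p.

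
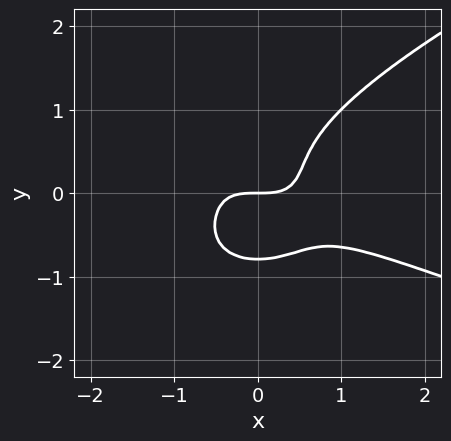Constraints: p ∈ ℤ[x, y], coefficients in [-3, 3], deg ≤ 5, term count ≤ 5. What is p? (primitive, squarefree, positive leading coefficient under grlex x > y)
2*y^4 - x^3 - 2*x^2*y + y

The degree is 4 — a generic line meets the curve in up to 4 points.
Against the integer gridlines: one y-axis crossing is at y = 0; it crosses the x-axis at the gridline x = 0.
The integer polynomial consistent with all of this is the stated p.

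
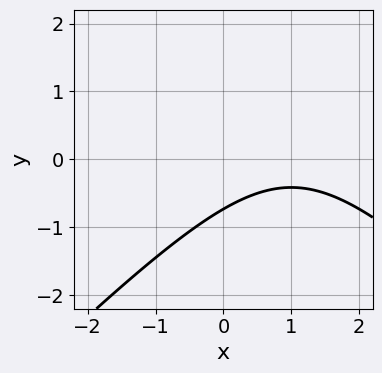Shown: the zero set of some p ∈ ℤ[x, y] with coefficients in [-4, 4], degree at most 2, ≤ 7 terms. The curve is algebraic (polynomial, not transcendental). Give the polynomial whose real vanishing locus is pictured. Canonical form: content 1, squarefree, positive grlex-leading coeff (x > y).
x^2 - y^2 - 2*x + 2*y + 2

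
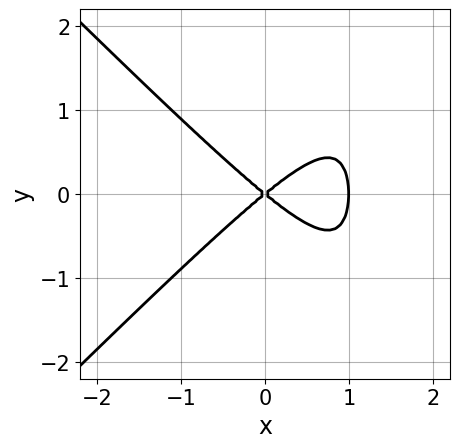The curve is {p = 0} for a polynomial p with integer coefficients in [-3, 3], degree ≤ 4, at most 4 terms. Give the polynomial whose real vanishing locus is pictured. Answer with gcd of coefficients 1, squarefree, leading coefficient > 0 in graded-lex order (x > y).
2*x^3 - 2*x*y^2 - 2*x^2 + 3*y^2

(a) Degree: a generic line meets the curve in up to 3 points, so deg p = 3.
(b) Symmetries: mirror symmetry y ↦ −y ⇒ only even powers of y.
(c) From the visible intercepts: the x-axis gridline crossings are at x ∈ {0, 1}; it crosses the y-axis at the gridline y = 0.
(d) Solving for integer coefficients yields p as stated.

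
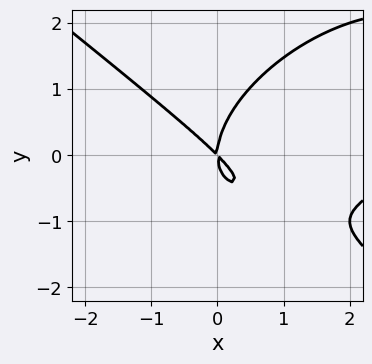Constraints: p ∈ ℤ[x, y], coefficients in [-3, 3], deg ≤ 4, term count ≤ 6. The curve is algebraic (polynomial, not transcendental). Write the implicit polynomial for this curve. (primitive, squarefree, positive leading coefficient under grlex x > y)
1. deg p = 3. The shape is more complex than any degree-2 curve.
2. From the axis intercepts and sections: one x-axis crossing is at x = 0; one y-axis crossing is at y = 0.
3. Matching integer coefficients to the picture gives p.

x^3 + 2*y^3 - 3*x^2 - 3*x*y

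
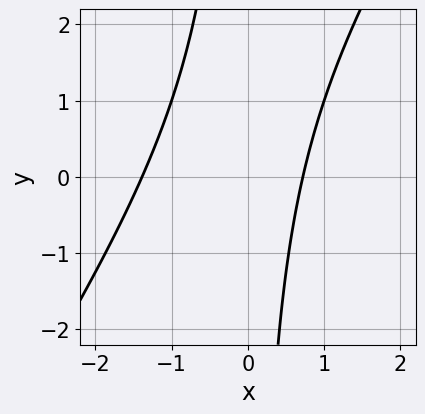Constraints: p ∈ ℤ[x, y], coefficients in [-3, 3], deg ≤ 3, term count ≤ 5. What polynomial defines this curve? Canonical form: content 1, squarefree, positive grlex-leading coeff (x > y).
3*x^2 - 2*x*y + 2*x - 3

1. Degree: a generic line meets the curve in up to 2 points, so deg p = 2.
2. From the axis intercepts and sections: it misses every integer gridline on the y-axis.
3. Fitting integer coefficients to these (and the overall shape) gives p.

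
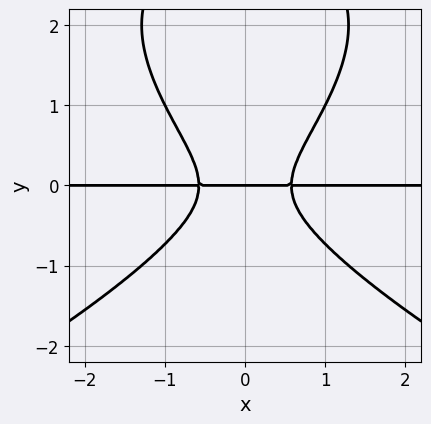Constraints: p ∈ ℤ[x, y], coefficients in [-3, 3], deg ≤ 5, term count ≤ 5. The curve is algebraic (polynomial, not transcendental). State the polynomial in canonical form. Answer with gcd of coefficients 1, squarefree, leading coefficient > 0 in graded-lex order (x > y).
y^4 + 3*x^2*y - 3*y^3 - y

(a) Degree: no degree-3 curve has this shape, so deg p = 4.
(b) Symmetries: the x ↦ −x reflection is a symmetry, so x appears only in even powers.
(c) From the visible intercepts: it crosses the y-axis at the gridline y = 0; the visible x-axis segment lies entirely on the curve.
(d) Matching integer coefficients to the picture gives p.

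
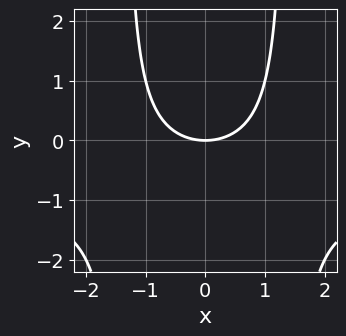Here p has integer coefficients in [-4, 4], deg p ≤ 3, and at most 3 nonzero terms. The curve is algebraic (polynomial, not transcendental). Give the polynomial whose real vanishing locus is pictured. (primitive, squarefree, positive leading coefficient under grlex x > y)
x^2*y + x^2 - 2*y

First, degree: the shape is more complex than any degree-2 curve, so deg p = 3.
Next, symmetries: the x ↦ −x reflection is a symmetry, so x appears only in even powers.
Next, observable constraints: it meets the x-axis at x = 0 (among the integer gridlines); it meets the y-axis at y = 0 (among the integer gridlines).
Finally, these observations pin down the coefficients.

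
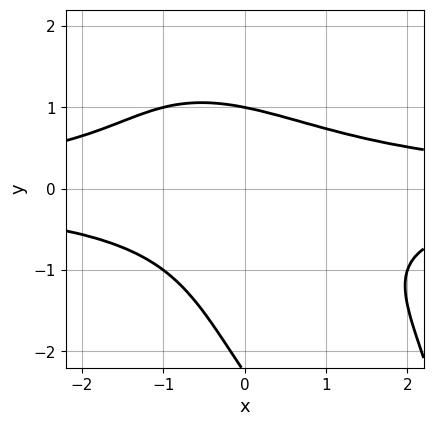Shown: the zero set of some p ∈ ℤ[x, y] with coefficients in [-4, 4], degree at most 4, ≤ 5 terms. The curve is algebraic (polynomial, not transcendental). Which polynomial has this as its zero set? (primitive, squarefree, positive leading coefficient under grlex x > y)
2*x^2*y^2 + 2*x*y^3 + y^4 + 2*y^3 - 3

Degree: the shape is more complex than any degree-3 curve, so deg p = 4.
Checking where it meets the axes: one y-axis crossing is at y = 1; no x-intercept at any integer in the box.
The integer polynomial consistent with all of this is the stated p.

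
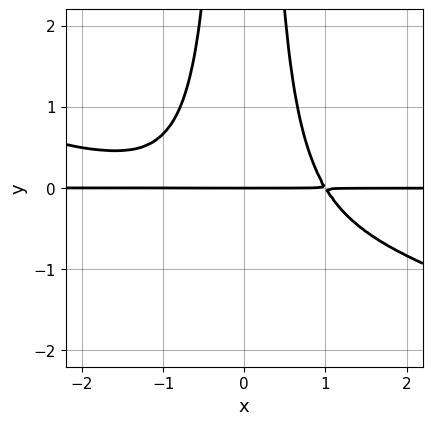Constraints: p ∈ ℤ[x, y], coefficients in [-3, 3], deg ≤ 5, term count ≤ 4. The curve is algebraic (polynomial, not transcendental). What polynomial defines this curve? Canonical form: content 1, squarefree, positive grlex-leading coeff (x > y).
x^3*y + 3*x^2*y^2 + x^2*y - 2*y

Degree: no degree-3 curve has this shape, so deg p = 4.
From the axis intercepts and sections: the visible x-axis segment lies entirely on the curve; it crosses the y-axis at the gridline y = 0.
Putting this together gives p.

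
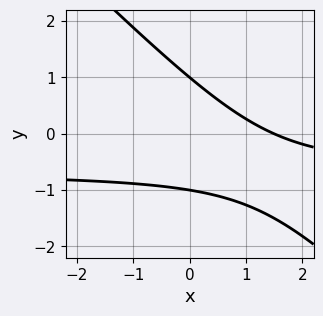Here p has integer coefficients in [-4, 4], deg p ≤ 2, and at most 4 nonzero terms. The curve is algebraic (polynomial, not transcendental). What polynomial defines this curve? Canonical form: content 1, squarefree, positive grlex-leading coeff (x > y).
First, degree: a generic line meets the curve in up to 2 points, so deg p = 2.
Then, from the axis intercepts and sections: the y-axis gridline crossings are at y ∈ {-1, 1}.
Finally, these observations pin down the coefficients.

3*x*y + 3*y^2 + 2*x - 3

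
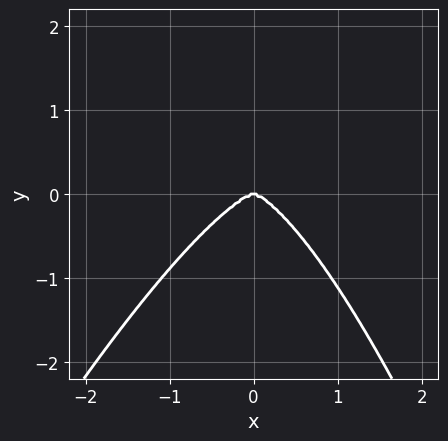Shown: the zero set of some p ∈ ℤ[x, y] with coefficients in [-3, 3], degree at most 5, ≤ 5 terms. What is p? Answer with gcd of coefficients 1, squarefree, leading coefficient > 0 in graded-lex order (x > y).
3*x^4 - x^3*y + 3*y^3

First, deg p = 4.
Then, against the integer gridlines: it meets the x-axis at x = 0 (among the integer gridlines); it meets the y-axis at y = 0 (among the integer gridlines).
Finally, solving for integer coefficients yields p as stated.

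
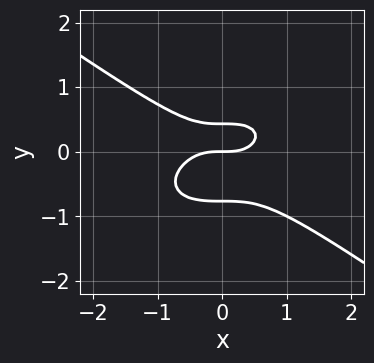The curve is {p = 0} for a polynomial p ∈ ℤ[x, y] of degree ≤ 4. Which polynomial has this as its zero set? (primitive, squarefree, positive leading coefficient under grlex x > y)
1. Degree: no degree-2 curve has this shape, so deg p = 3.
2. Against the integer gridlines: it meets the y-axis at y = 0 (among the integer gridlines); one x-axis crossing is at x = 0.
3. Putting this together gives p.

x^3 + 3*y^3 + y^2 - y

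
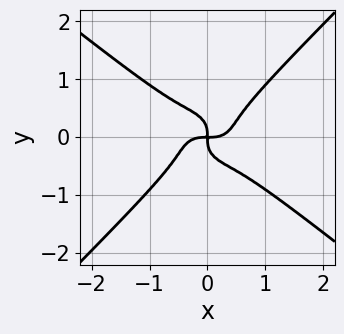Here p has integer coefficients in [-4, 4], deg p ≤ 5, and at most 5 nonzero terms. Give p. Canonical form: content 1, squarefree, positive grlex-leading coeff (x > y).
2*x^4 + x^3*y - 3*y^4 - x*y

(a) The degree is 4 — a generic line meets the curve in up to 4 points.
(b) From the axis intercepts and sections: one x-axis crossing is at x = 0; it meets the y-axis at y = 0 (among the integer gridlines).
(c) Fitting integer coefficients to these (and the overall shape) gives p.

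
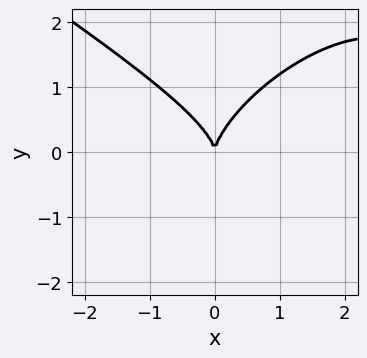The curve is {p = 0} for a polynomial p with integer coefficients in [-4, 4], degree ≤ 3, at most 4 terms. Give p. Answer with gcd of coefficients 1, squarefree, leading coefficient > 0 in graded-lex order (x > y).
The degree is 3 — a generic line meets the curve in up to 3 points.
Checking where it meets the axes: it crosses the y-axis at the gridline y = 0; it meets the x-axis at x = 0 (among the integer gridlines).
Matching integer coefficients to the picture gives p.

x^3 - x*y^2 + 2*y^3 - 3*x^2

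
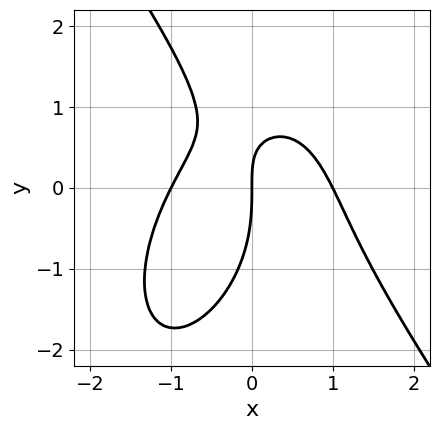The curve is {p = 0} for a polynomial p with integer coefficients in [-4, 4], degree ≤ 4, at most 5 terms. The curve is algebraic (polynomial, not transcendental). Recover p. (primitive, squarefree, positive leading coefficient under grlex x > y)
(a) deg p = 3.
(b) Checking where it meets the axes: one y-axis crossing is at y = 0; the x-axis gridline crossings are at x ∈ {-1, 0, 1}.
(c) Solving for integer coefficients yields p as stated.

3*x^3 + y^3 + 3*x*y - 3*x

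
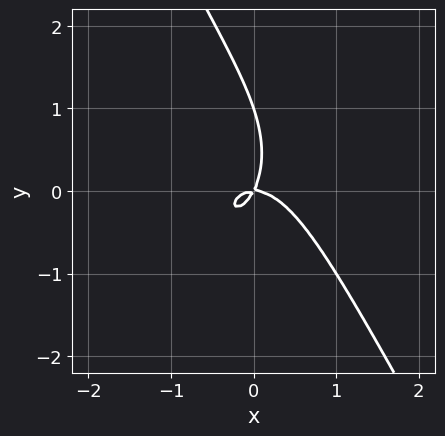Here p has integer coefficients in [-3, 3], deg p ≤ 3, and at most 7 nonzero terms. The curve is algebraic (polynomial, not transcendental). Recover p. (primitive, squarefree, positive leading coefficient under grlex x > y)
3*x^3 + x*y^2 + y^3 + 2*x*y - y^2

1. deg p = 3.
2. From the visible intercepts: among the integer gridlines, it crosses the y-axis at y ∈ {0, 1}; it meets the x-axis at x = 0 (among the integer gridlines).
3. Fitting integer coefficients to these (and the overall shape) gives p.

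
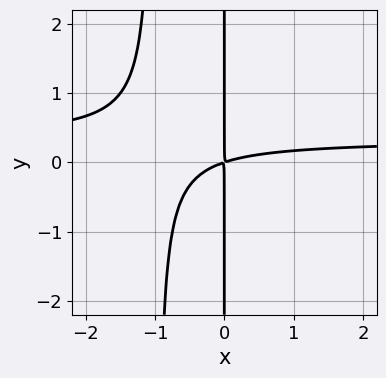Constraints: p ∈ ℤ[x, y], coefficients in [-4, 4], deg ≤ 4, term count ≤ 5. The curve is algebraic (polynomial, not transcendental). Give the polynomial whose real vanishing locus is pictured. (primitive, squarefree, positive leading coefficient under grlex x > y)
(a) deg p = 3. No degree-2 curve has this shape.
(b) From the axis intercepts and sections: every point of the y-axis in the box is on the curve.
(c) Solving for integer coefficients yields p as stated.

3*x^2*y - x^2 + 3*x*y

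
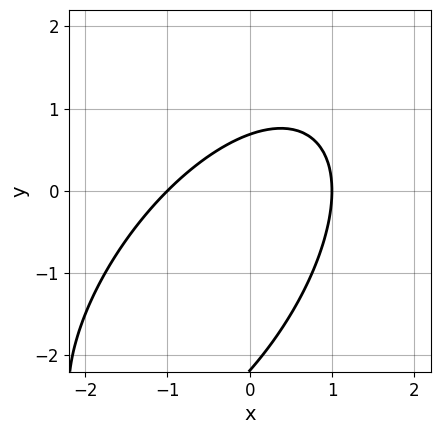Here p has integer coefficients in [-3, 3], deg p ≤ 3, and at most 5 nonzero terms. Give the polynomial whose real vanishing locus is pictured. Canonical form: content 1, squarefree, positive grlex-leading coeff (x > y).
deg p = 2.
Observable constraints: the x-axis gridline crossings are at x ∈ {-1, 1}.
Solving for integer coefficients yields p as stated.

3*x^2 - 3*x*y + 2*y^2 + 3*y - 3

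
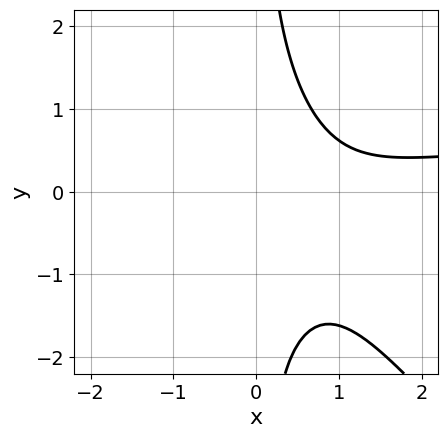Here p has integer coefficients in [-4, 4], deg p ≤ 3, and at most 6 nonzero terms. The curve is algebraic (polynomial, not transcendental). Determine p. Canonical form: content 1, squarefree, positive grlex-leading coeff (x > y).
First, degree: a generic line meets the curve in up to 3 points, so deg p = 3.
Next, observable constraints: it misses every integer gridline on the x-axis; it misses every integer gridline on the y-axis.
Finally, together with the visible shape, these determine p as stated.

x^2*y + x*y^2 - x^2 + 2*x - 2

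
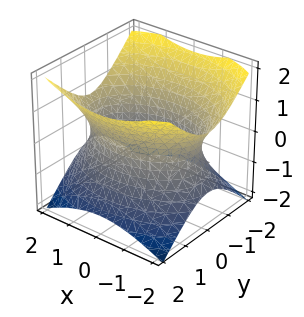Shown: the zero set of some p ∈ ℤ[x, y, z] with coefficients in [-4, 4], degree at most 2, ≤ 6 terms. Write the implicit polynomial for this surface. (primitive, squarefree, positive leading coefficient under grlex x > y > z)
x^2 + 2*y^2 - 2*z^2 - 3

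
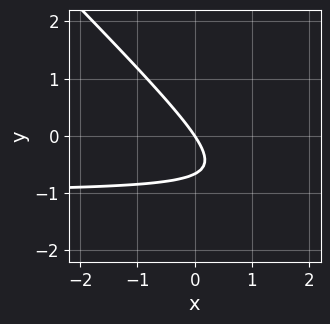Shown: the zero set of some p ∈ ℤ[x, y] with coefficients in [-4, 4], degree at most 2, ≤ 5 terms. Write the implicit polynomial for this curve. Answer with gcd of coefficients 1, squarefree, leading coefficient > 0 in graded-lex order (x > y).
Degree: a generic line meets the curve in up to 2 points, so deg p = 2.
Observable constraints: it crosses the y-axis at the gridline y = 0; one x-axis crossing is at x = 0.
Assembling these constraints gives the stated polynomial.

3*x*y + 3*y^2 + 3*x + 2*y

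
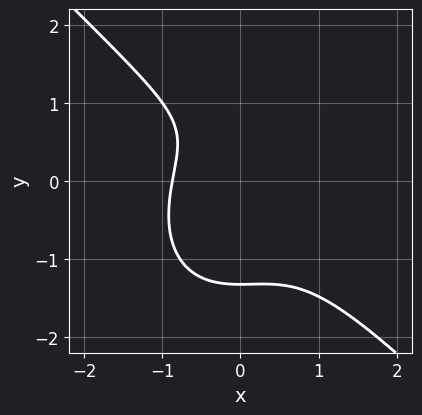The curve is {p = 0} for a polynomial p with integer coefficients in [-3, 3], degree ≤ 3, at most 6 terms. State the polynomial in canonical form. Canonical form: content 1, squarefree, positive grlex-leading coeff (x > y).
3*x^3 + x^2*y + 2*y^3 - 2*y + 2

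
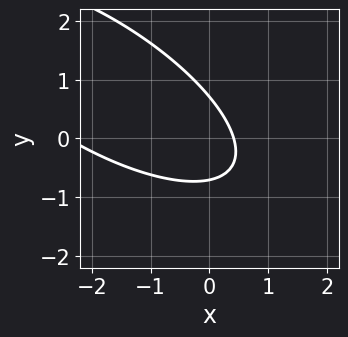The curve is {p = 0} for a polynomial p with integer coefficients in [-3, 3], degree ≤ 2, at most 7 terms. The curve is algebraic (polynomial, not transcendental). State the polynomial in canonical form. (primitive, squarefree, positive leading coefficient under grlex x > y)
x^2 + 2*x*y + 2*y^2 + 2*x - 1

(a) deg p = 2. The shape is more complex than any degree-1 curve.
(b) The integer polynomial consistent with all of this is the stated p.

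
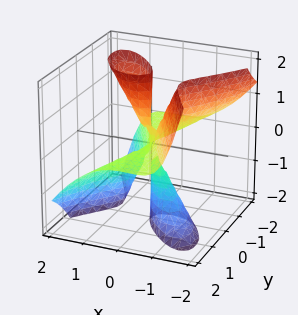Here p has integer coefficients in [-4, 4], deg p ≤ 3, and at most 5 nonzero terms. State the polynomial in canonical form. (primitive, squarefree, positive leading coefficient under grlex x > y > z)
3*x^3 + x^2*y + 3*x*y*z - x*z^2 + 3*y^2*z

1. I count 2 distinct pieces. They look like related sheets of one shape, so recover p as a whole.
2. deg p = 3. The shape is more complex than any degree-2 surface.
3. From the axis intercepts and sections: it crosses the x-axis at the gridline x = 0; the visible y-axis segment lies entirely on the surface.
4. Solving for integer coefficients yields p as stated. Check: (0, 0, 2) on the z-axis lies on the surface, and p(0, 0, 2) = 0. ✓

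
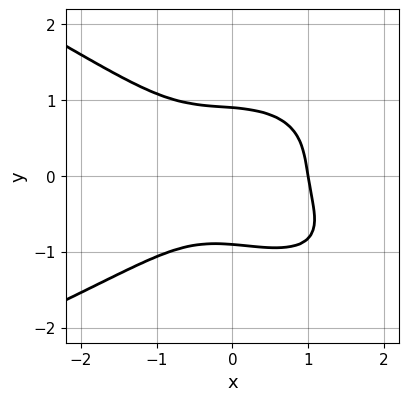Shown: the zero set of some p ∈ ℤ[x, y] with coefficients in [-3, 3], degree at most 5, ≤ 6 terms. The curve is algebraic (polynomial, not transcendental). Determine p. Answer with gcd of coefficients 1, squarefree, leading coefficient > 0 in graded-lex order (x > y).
x*y^3 + 3*y^4 + 2*x^3 + x^2*y - 2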